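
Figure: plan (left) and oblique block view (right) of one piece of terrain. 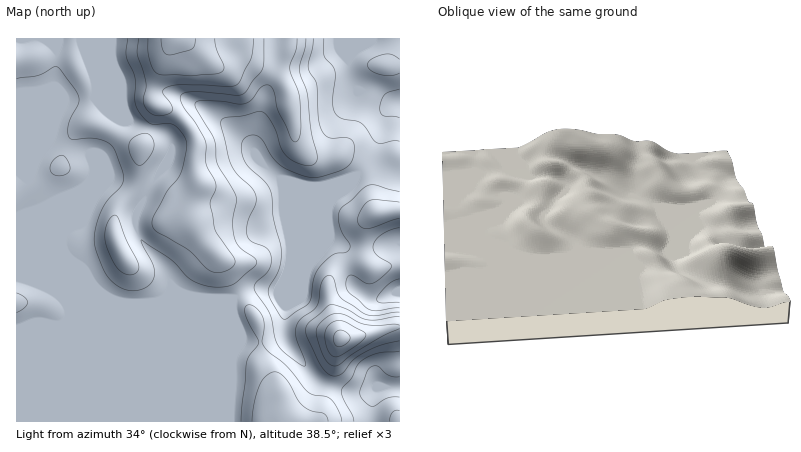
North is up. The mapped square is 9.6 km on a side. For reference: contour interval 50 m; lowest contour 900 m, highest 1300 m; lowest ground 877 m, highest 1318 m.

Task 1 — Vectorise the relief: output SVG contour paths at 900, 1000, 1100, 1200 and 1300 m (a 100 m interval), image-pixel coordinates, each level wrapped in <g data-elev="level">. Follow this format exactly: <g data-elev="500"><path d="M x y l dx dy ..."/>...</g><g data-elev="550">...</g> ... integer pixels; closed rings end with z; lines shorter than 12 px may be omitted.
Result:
<g data-elev="900"><path d="M400 118l-16-2-4-3 0-5 1-8 4-6 15-5"/></g><g data-elev="1000"><path d="M400 397l-12 1-13 8-3 0-9-6-3-8 7-20 5-6 6 1 12 9 10 1"/><path d="M400 308l-22 3-9-1-20-18-3-8 1-6 3-3 4 1 12 7 6 0 7-3 10-10 2-2 0-4-15-10-3-4 0-6 4-6 5-4 18-6"/><path d="M400 192l-24-7-6 0-6 3-12 12-10 8-3 6 0 8 3 11 8 11 0 5-4 3-12 2-12 10-8 12-5 26-21 16-6 1-10-18-4-9 1-6 10-16 2-14 0-12-8-28-2-22-5-12-20-19-4-9-1-8 2-6 3-3 6-2 6 1 4 4 9 16 9 9 12 6 18 6 10 0 18-5 8-4 5-6 3-12-2-10-6-2-18-1-4-4-4-7-3-42-9-16 5-30"/></g><g data-elev="1100"><path d="M342 422l-3-10-7-12-6-3-12-2-6-3-21-26-22-18-3-6 2-16-1-8-5-9-8-4-5 2 0 7 14 28-10 14-2 6-6 60"/><path d="M400 317l-24 3-8 0-8-2-14-9-16-4-21 17-3 8 1 8 13 27 6 8 8 3 8-2 12-14 12-8 15-7 19-4"/><path d="M16 313l9-5 3-6-3-4-9-5"/><path d="M56 176l8-1 6-5-2-8-6-7-6 3-6 8 1 6z"/><path d="M16 79l20-3 18-9 4 1 17 22 4 8-1 6-9 20-1 8 1 6 5 2 16-2 10 2 10 4 5 6 8 22 0 10-3 5-12 12-6 9-5 16-3 14 1 10 6 16 5 10 5 6 11 8 10 3 12-2 7-7 3-6 0-8-12-23 0-5 30 20 14 16 6 5 16 5 16 1 12-5 19-16 2-4-3-4-14-10-5-8-2-18 3-26-18-32-4-24-17-30-2-6 3-3 6-1 40 4 8-4 10-13 6-2 6 5 4 20 12 27 4 4 2 1 3-4 2-8-1-30-2-8-7-18-1-6 6-18 1-12"/></g><g data-elev="1200"><path d="M334 356l6 0 16-10 8-8 2-4-22-13-8 0-5 3-5 6-1 8 3 12z"/><path d="M138 38l-1 16 9 30-2 19 6 9 8 4 10-2 4-4-1-6-8-12 0-2 5-3 14-2 48 1 8-2 13-26 2-20"/></g><g data-elev="1300"><path d="M161 38l3 13 6 4 22-6 3-3 0-8"/></g>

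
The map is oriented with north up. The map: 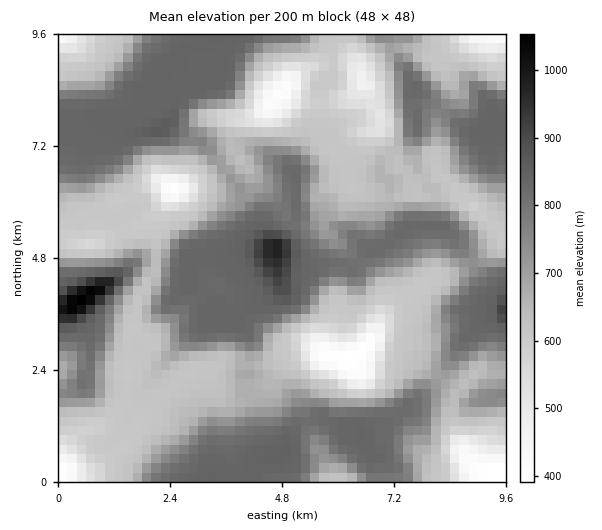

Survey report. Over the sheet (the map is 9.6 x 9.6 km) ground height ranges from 390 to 1060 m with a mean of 700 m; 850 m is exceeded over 2.9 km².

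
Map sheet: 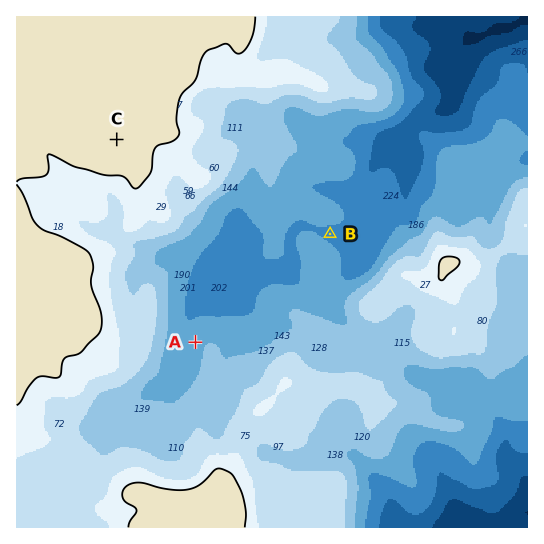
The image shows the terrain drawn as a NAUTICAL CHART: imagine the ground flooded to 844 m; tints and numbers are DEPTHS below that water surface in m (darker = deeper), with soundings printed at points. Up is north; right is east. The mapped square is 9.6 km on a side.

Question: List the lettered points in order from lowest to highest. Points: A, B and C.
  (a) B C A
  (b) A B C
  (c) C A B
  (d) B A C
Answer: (d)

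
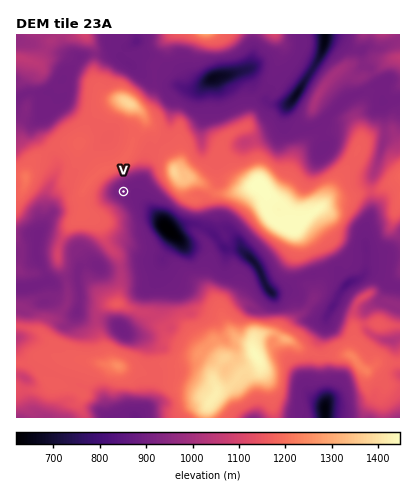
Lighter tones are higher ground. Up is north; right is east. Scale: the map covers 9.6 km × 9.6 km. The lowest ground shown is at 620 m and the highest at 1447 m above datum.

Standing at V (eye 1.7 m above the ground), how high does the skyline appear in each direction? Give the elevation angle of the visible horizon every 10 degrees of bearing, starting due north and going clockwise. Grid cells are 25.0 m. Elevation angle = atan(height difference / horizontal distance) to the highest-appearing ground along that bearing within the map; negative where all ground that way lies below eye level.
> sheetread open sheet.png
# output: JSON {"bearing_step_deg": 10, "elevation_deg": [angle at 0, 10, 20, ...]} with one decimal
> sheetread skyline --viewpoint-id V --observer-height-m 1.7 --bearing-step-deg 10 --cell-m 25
{"bearing_step_deg": 10, "elevation_deg": [23.7, 21.3, 18.4, 15.8, 14.3, 13.9, 16.4, 19.4, 17.6, 13.3, 9.5, 3.6, 2.2, 3.0, 6.1, 5.5, 5.1, 6.4, 10.7, 14.4, 17.7, 19.6, 20.6, 20.2, 19.2, 19.0, 19.5, 20.2, 21.4, 22.5, 23.7, 24.7, 25.6, 26.0, 25.9, 25.1]}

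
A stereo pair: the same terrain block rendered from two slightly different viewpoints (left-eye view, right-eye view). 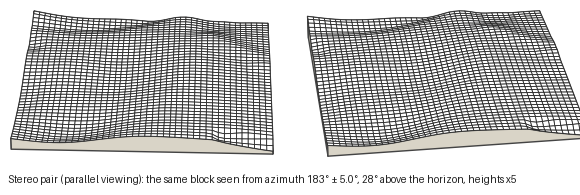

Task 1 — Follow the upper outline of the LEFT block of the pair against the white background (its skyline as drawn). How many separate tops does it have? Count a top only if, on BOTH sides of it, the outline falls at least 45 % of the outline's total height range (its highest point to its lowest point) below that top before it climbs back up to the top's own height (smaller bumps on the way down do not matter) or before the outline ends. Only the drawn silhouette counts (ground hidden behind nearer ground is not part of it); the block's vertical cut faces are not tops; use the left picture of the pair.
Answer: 2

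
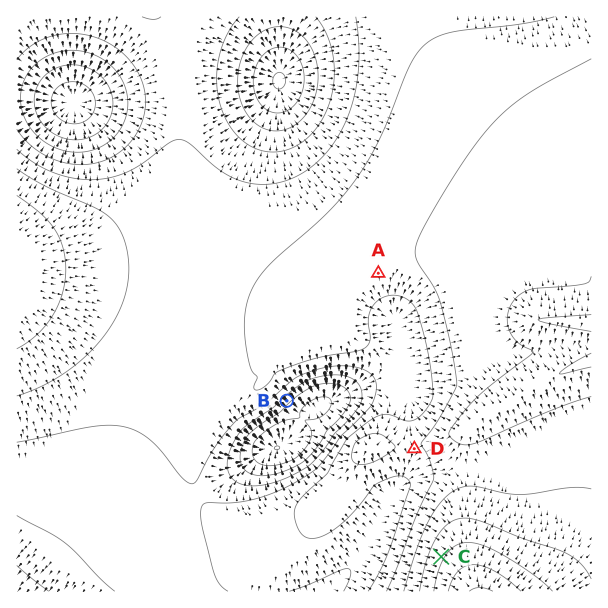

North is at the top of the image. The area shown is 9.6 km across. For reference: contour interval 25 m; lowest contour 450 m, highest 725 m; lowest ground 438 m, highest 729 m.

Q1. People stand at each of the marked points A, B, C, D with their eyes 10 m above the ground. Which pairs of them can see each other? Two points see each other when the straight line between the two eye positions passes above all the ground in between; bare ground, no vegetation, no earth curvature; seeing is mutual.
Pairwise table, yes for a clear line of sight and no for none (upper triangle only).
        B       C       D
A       no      yes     yes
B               no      no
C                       yes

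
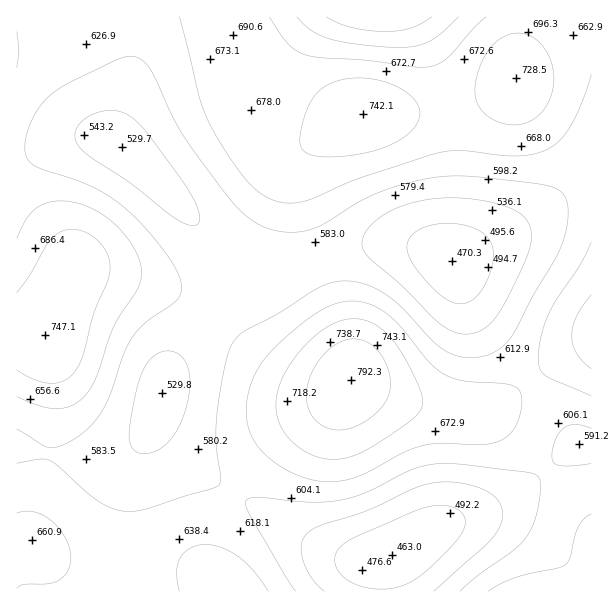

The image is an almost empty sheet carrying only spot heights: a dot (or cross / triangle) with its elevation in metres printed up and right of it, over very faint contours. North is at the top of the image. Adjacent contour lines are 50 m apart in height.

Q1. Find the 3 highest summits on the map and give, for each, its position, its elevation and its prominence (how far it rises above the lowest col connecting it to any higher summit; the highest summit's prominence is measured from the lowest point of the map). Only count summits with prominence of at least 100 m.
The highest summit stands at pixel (351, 380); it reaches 792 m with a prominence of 329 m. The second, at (45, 335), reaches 747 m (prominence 140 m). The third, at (363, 114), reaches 742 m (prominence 131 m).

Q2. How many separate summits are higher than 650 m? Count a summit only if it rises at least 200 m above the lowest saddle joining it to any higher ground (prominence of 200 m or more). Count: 1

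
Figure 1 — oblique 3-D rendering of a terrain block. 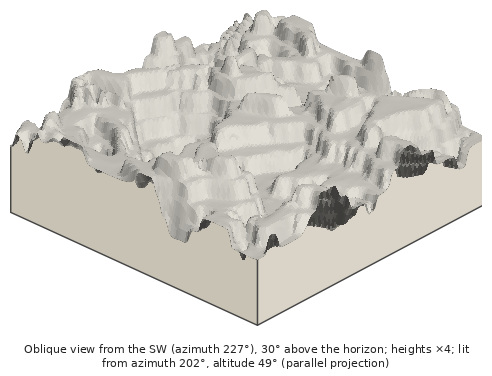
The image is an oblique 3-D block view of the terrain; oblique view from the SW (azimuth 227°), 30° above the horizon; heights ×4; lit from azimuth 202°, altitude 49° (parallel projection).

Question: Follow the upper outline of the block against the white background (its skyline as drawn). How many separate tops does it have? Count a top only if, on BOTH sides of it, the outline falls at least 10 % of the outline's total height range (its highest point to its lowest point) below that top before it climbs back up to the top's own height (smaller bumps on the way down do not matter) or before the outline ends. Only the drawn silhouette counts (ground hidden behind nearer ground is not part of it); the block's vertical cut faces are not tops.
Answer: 2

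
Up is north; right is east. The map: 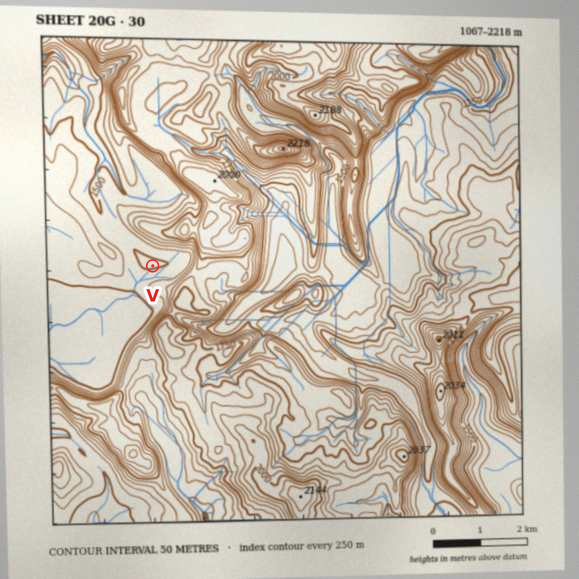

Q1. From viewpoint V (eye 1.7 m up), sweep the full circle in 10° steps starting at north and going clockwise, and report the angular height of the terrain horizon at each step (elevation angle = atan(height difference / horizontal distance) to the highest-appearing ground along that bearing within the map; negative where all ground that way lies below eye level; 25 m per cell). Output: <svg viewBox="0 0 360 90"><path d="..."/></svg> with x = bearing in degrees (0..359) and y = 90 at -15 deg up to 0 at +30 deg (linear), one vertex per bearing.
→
<svg viewBox="0 0 360 90"><path d="M0 23l10-2 10-2 10-1 10-2 10 5 10 3 10 0 10 6 10 4 10-1 10-4 10-5 10-2 10 2 10 2 10 7 10-7 10 9 10 10 10 1 10 2 10 1 10 8 10-3 10-2 10-2 10-3 10-2 10 0 10 8 10 3 10 0 10-6 10-14 10-8"/></svg>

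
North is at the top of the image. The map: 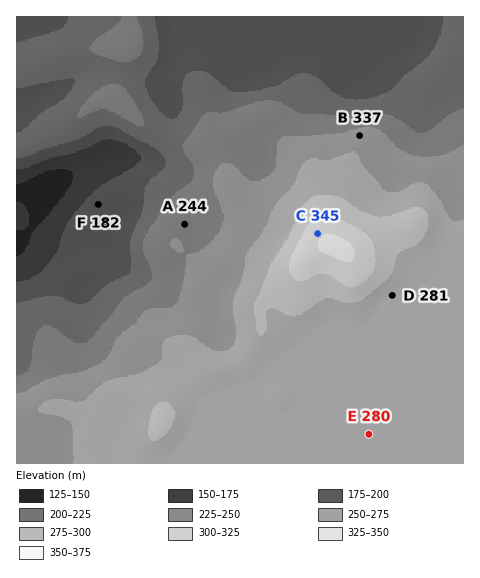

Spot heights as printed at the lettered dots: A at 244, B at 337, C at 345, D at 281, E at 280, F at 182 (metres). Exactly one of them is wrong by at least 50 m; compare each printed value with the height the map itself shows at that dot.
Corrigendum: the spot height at B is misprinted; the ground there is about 262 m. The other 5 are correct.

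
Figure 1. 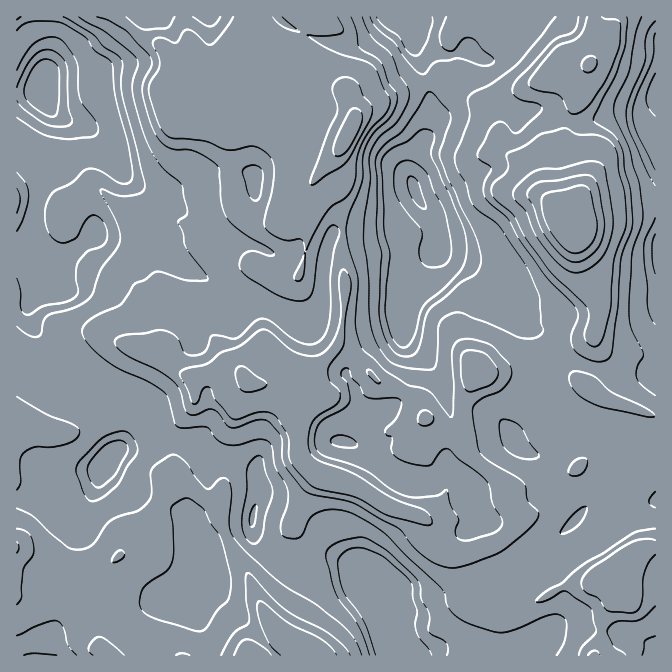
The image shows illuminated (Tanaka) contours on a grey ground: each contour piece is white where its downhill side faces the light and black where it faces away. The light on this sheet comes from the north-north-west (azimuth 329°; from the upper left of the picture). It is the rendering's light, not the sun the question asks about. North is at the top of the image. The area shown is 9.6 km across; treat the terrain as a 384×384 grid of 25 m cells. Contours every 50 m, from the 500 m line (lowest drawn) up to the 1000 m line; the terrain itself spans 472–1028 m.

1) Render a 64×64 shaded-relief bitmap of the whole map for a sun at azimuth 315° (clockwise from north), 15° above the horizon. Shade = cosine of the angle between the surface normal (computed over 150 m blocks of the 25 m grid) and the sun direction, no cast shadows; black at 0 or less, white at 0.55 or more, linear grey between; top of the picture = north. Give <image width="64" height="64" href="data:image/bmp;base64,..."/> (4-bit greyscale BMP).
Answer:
<image width="64" height="64" href="data:image/bmp;base64,Qk12CAAAAAAAAHYAAAAoAAAAQAAAAEAAAAABAAQAAAAAAAAIAAATCwAAEwsAABAAAAAAAAAAAAAAABEREQAiIiIAMzMzAERERABVVVUAZmZmAHd3dwCIiIgAmZmZAKqqqgC7u7sAzMzMAN3d3QDu7u4A////ADNFabuZh3ibqIreuXZ4iIh1Mkd4d5mYd3ZoiIvth3ZVVFZoq5d3eImYic7KiHiIh3UzV4iHeId3dmaIisyWZmZmZ3iamHd3eIh4rduYiJmYdkNniqhmd3ZmZWiJqXQ0RVVnd4iHd3d3d3iazKiImZh2VWeauod2ZlVEVnmpYxECRFZ3d3d3d3d3d4m7qIiIh2ZWd4qqh3ZndlMjV4mFMQBERWd2Z3d3d3d3ebuXeId1Vmd3m6mIh3iZmFNGZndUIVZmZ3ZWd3d3d3d5u4d3d2RGd3ebuXeIeImaqGd2Z2UzVWd3h1RWZnd3d3mpd3d3UzV3d3iYZmZ4iIiau8qHZTJFV3iZhDRWZ3d3eZl3d3ZCJXd2ZnZUMkV4iIm9/rh1ISNWeIm4VFVnd3d5mId3djIkVWZmZlVCETV4iJvv/ZdBIkZ3iKuGZmd3d3iJqHd1MQE0Vnd3eIhTEUZ3eJz/+3VUVniIm6h3Z3d3dmnKd3ZCISRWd3d3mrphA2d3eK7/yodniJmJmId3d3d1ONuHdlRERVVmVVVorLchNWd3ec7dmHd4qpmIiHd3d3QW3Id2ZVVUREVVVmZ5qWMjVnd3iquHZmaLuZiHd3d3dAPNp2ZUREVVeIdmZ3iHZlRFeId4iHd2VWrLqYd3d3d1Ep24ZCIjRnibuXZniYZWdlVneHd3dmd2WN65h3d3d3Yie6l0IiRniJq6hmeJl1ZmVVVnd3d2ZnZGv+qIh3d3djN5mHZmeIh3d4iHZ3iYeId1RFd3d3ZVVCN9/piHd3h2M4qYeJqpmYZVVndmeImZmqhTRnd3d2VDADnvyYh3d3Yye7l3mrqph2VVV2Z4iIiJu5VFZ3d3dmQQA63Jh3eHdlJa22R5mZmIh2RXdVd3d3ibuGVmZmZ3dkAASJh3Z3dlVVi7UDZ3iIiHZVeFRnd3d4iZdmZmVWd3dSEmh3dlZ3MTV5lABGZ4mJhkWIRGd3d3d4iHdmVFZ3d3ZVZ3eHM2dAAliFAARniZqoVYhEZ3d3d3d2ZVVnd4iHd3d4iJlBN3MBR4cwAEZ3mrl2iDJWZ3d3dmVVZniIiId3d4iImoRXdlRWd2QQNlRoqYiYMBRWd3d2VmeIhniIiHd3d3eJhXiHZmd3dmRHZEaZiblAATVneIdmeIiGZ4iId2ZmZnmGaIh3d3d2Vnh2Z5mZy3MRJGeImYZnd3VWeHd3dlVWirqZmHeIiHU0iYeJqZrMllNGZ4mYdlVndmZ4d3d2VVV5vdyph4iZqEJZh4vLmsyoZmeImYdUNGd3d4h3d4d3dmeL3dyXiJrMhDZ2e+2q3bqHeIial1IkZ3eIiHeJqqqodnirz9l4is7GNFRZ7qrNupd3eJu5YhNneJqYiImru7qHd4mt+4d4rdc0QkffuaqpiHd3ityTA2Z5vMupiJmaqph3eJrsl3Z62CIhN7/ZiIh3iHd5zaQCVWit7u2piIiZmIh3iKqGVVnJISA3r/yYd3d4d3ialQBERXq87tuHeImZiHd3eGVDN7khECaM/9mId3h3d3d1EDM1aIms3Jh3iIiId3ZmZVMnuSAQJnnP/KmIiId2Z2QQMzZneJq7qHeIh3d3d2ZndCa6MSAWeJz/ypmYiHZmZRAzN3d4mry5h3d3d3iZh4mWJbpTIBV3ms7KmZmYdkNEECInd3eJvNuHd3d3eKupmqckulQxFWaKvcmImYiGMAEAIhZ3dnis3Kh3d3d4m6h3hzOZVEI1ZWq8uXeIiHZBAAAABnh2ZorMqHd3d3iId2VWMXhEMkZlWKu4d5iIh2QAAAAEeIZEaaqYd3d3d3d3ZUQwRkMhRnZoqqh4mamIdjAAAAFpl0NXmYd3d3eId4qXZTEkMxBGd4mql2eKupd3QRAAAEmpZEeamYd3eJmHnLh2UhISEDZ4iamXZnirmHZCIQIwObuWZ5u7mHd4mpeM2ndkMgAANWiZqpmHiauphzIyA1NIu7mImsy5d3ial3vah2VDAAAkaZmarMqszMy5UjITVmiry6mKy6h3eJmGesuIdUQQACNYqpmc7bzd3dx0MiNXd4m8uYq7mHd3iHVouoiHQxAAI0eaqHm8y7y83KYxJEd3eJqpibuXVVZmVEaZiIlgAAATR6upmHmqmpmqlzATN3d4iIiKu5ZDRVVERniHirIAAAJIzbq7mKuZmJmYUhM3eJmZiIq7l0M0VlVWd3d66gAAACWuyb25rLqpmqljJEeJu7qYmruoZUVWZWZ3d3jeQAAABIzanMmLy6mJqXMkV4m8uYiau6l2Zmd2Z3d3eK6wAAADacqayom7qWRWYhR2ibyoiKu7uXd4h3d3d3d3nMYgAAFnmYmpd4mZYgJBA2V4rLl4q7y5d2iZiHd3d3eJh2QQEVeIiJl2VWh0ABEAMlecyYi8zcl3ZYmYiId3eJl2ZUREWIiImrhkRnYgAQAAJpzJiL3O+4dlV4iIiHd4mpdTRmeImZmr3rhmdkAAAAAEi8mIrc39l3dmZ3iId4iJmGRFeaqZqrvP/Zd3UgAQAABYqXZ6qsyYd4d2d4iIiZmphkWKuomImqz/2Yl0ACABADaIdlZ4mpl3mYd3iIiIiIiYZYu4Z3d3iL/9qYYgAQQyNWd3Znm7qYirl3d4iHZlRXh1e8pkZ3d4jP/8l0AAAjM0VFVmec3Lmby5d3h3ZlQzV4h5zIVWd3iIvf+5YAAAEjRDNERpvduZzsl3eIZVREI3mYnNp2Z3eIib37mDEg"/>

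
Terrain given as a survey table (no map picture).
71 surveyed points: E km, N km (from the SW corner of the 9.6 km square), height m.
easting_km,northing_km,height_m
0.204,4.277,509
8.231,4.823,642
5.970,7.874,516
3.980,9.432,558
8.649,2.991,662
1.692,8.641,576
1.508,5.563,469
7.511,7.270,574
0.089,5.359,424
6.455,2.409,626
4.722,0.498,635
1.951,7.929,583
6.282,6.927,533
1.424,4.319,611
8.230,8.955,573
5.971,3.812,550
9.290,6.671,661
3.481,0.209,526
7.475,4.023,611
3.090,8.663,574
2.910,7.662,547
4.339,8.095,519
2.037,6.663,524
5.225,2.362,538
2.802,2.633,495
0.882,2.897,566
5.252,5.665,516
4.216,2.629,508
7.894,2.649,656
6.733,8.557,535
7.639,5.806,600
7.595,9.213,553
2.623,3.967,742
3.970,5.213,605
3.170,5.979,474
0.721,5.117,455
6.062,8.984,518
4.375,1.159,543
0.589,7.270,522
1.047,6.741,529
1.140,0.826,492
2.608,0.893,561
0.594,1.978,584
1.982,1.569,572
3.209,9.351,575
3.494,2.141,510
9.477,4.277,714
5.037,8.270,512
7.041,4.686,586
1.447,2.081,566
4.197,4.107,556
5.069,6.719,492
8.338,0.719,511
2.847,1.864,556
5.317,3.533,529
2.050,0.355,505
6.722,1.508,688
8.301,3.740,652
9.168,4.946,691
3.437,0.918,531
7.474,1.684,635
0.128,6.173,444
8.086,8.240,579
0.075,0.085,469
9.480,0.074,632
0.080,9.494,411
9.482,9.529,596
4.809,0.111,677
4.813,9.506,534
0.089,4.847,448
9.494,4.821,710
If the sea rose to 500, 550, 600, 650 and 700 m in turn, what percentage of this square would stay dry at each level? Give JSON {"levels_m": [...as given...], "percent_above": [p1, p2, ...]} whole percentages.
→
{"levels_m": [500, 550, 600, 650, 700], "percent_above": [87, 53, 26, 13, 4]}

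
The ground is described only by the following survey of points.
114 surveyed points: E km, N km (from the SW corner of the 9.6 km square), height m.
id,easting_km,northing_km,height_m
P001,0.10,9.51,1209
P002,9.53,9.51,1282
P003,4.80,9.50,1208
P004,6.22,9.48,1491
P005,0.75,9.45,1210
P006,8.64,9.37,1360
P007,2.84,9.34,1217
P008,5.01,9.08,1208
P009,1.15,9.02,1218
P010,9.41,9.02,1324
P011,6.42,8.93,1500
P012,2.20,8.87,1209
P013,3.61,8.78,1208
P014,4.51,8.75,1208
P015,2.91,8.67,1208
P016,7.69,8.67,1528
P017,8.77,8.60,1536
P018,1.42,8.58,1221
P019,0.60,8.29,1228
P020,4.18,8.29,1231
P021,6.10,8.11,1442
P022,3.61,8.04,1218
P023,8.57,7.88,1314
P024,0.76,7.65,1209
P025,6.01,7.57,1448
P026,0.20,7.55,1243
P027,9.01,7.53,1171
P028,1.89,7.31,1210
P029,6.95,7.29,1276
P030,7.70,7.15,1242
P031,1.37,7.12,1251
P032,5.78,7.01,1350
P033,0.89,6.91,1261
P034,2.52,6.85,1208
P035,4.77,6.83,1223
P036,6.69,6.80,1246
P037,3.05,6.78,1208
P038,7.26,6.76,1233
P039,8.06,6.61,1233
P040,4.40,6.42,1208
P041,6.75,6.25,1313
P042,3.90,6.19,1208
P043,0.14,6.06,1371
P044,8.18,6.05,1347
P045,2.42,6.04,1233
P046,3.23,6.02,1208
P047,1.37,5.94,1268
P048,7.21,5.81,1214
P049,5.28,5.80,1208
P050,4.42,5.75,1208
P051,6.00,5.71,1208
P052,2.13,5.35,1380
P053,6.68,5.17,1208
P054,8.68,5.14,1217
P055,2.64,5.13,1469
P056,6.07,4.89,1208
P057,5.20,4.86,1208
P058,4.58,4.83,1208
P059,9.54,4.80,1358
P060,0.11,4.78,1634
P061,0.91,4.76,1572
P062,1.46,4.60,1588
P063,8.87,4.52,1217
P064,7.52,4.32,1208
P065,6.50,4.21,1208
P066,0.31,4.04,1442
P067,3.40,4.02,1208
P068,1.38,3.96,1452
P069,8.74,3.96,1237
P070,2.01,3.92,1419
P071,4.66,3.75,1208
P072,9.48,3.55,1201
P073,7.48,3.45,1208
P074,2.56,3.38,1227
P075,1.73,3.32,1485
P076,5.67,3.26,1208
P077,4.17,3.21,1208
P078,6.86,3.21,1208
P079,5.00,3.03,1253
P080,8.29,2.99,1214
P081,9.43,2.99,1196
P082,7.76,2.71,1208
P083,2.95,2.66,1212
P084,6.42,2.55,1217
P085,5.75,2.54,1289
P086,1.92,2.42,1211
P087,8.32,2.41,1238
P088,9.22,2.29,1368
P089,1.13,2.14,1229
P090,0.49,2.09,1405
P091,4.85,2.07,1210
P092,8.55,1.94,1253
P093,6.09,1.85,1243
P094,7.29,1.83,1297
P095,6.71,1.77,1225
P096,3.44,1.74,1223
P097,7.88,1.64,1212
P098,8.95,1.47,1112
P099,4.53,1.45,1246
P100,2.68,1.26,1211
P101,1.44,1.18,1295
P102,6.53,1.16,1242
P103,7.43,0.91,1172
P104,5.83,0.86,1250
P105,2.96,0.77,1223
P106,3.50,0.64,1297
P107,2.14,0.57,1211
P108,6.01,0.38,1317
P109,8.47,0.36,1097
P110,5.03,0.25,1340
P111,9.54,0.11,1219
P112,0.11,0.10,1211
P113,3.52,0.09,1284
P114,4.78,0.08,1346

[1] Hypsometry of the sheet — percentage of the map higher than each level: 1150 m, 97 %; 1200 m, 94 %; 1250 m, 40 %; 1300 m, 25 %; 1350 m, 18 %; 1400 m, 13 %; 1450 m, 9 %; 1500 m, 6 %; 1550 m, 3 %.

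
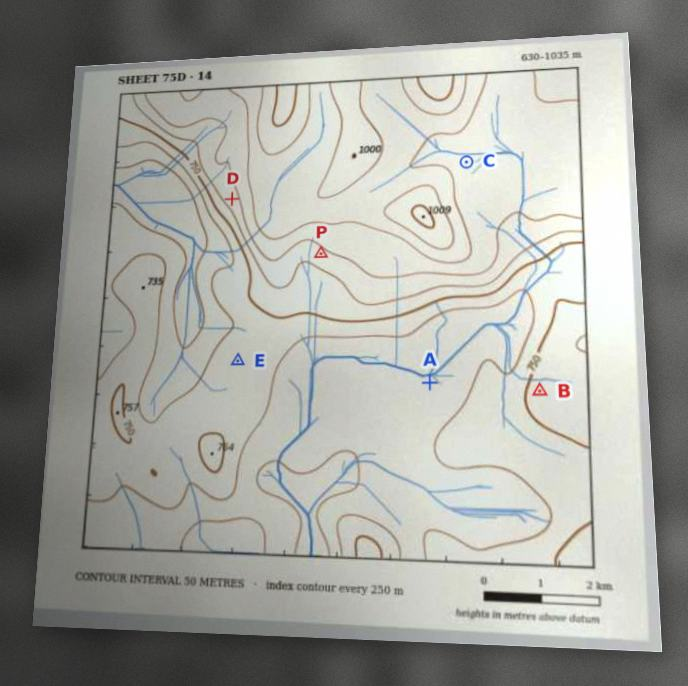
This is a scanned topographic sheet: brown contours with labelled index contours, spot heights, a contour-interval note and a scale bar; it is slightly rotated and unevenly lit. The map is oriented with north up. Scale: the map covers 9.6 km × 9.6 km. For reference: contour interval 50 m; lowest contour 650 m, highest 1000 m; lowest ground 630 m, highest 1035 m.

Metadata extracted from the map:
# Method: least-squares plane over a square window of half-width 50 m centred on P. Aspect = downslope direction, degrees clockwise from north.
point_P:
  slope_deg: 8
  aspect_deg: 218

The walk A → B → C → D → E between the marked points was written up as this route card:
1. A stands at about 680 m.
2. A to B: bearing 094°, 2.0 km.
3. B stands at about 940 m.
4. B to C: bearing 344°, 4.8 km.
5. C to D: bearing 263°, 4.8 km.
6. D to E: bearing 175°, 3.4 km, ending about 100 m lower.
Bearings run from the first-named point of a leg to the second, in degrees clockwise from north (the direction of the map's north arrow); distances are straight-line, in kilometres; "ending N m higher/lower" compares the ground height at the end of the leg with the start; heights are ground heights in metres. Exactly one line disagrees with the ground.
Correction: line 3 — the height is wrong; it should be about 780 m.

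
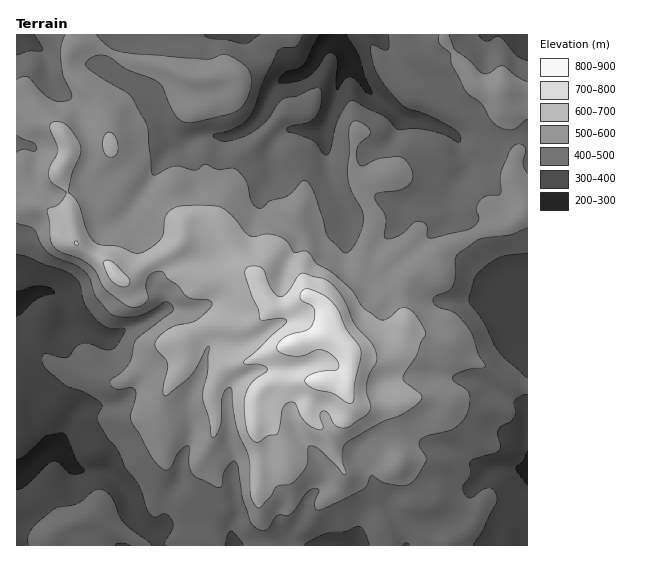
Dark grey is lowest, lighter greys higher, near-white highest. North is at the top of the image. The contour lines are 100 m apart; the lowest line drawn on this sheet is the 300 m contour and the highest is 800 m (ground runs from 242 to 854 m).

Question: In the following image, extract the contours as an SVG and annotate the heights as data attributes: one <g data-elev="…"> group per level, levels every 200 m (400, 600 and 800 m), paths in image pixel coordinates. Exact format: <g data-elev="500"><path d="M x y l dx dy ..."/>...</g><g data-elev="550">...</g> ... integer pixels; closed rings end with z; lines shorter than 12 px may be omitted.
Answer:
<g data-elev="400"><path d="M115 545l6-2 9 2"/><path d="M151 545l-3-4-23-18-6-7-8-19-5-6-7-2-6 2-16 13-19 3-7 4-14 12-6 8-3 6 1 8"/><path d="M225 545l3-10 3-4 12 14"/><path d="M304 545l21-11 20-2 13-6 5 4 7 15"/><path d="M473 545l10-16 13-25 1-5-3-8-4-3-7 1-12 9-2 0-4-3-2-8 7-11 0-14 3-3 21-6 5-2 2-4-3-12 0-6 4-3 9-5 3-3 1-6-1-9 1-3 7-5 5 0"/><path d="M527 378l-21-18-8-9-14-28-14-19-1-5 6-22 14-13 14-8 24-3"/><path d="M17 254l12 3 42 18 8 8 6 21 11 16 11 8 18 1-7 15-7 6-6 0-15-6-7-1-7 4-8 10-6 1-16-4-4 2 0 5 4 8 19 16 20 7 16 12 1 4-5 8 1 5 9 17 11 13 8 18 13 16 9 27 3 3 4 2 11-3 6 7 1 6-9 16 2 2"/><path d="M527 61l-10-6-18-19-2 0-11 5-8-6"/><path d="M34 35l7 10 1 6-13 0-12 4"/><path d="M260 35l-11 8-6 1-16-4-16-1-7-4"/><path d="M388 35l1 10-2 5-4 0-10-5-3 2 4 20 8 15 14 17 9 8 25 9 26 15 5 6-2 6-14-8-16-5-14-1-17 1-14-14-29-15-4 0-5 4-6 11-5 12-5 23-3 4-2 0-12-15-27-9 3-4 18-4 9-7 4-8 2-11-1-6-3-3-20 8-16 4-16 21-19 14-21 6-7-1-5-3-1-2 21-6 14-10 5-8 10-30 14-29 5-4 13-1 6-7 1-5"/></g><g data-elev="600"><path d="M258 508l3-1 9-10 6-10 15-3 11-11 5-9 2-18 4 0 6 3 18 18 5 6 3 2 1-3-3-9-1-8 1-7 3-5 35-20 22-9 16-11 3-4-1-4-16-13-2-5 13-21 5-13 4-7 0-4-1-4-10-15-9-6-6 2-13 10-4 1-4-1-15-11-13-20-19-16-14-8-8-12-4-1-11 1-7-11-10-6-11-1-11 3-5-1-5-4-14-17-12-8-30-2-16 4-5 3-3 5-2 16-2 6-10 8-10 6-7 0-16-7-21-3-6-4-4-7-9-29-10-12 4-19 8-17 0-11-7-12-7-7-8-3-6 1-2 5 8 23-8 16-1 9 4 7 12 8 1 2-7 11-12 6 3 27 2 7 7 7 20 8 11 6 6 7 9 17 24 17 9 1 9-6 1-4-2-12 1-6 5-6 7-2 4 1 5 7 10 6 9 12 7 2 13 1 4 2 1 2-2 4-12 11-7 3-20 5-9 6-6 7-1 4 1 4 10 12 2 5-5 21 0 8 2 2 2-1 22-18 7-9 10-20 3-1-1 25-5 24 6 23 2 17 2 2 2-2 4-7 2-9 1-24 4-7 4-2 2 4 1 17 3 19 13 32 2 37 3 8z"/><path d="M110 157l6-2 2-8-3-11-4-4-2 0-5 4-2 9 3 8z"/></g><g data-elev="800"><path d="M347 403l4 0 3-3 1-17 6-27-1-8-13-19-8-17-6-9-13-10-10-4-5 0-4 3-1 5 2 4 9 4 3 3 1 7-2 9-6 6-16 4-8 4-5 6-1 5 5 4 12 3 9 0 16-6 6 1 7 4 6 8 1 4-1 2-24 4-8 4-1 4 8 7 20 5z"/></g>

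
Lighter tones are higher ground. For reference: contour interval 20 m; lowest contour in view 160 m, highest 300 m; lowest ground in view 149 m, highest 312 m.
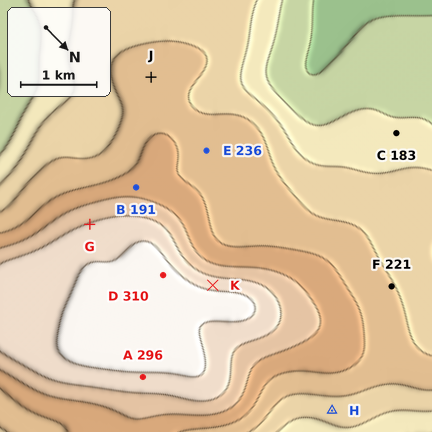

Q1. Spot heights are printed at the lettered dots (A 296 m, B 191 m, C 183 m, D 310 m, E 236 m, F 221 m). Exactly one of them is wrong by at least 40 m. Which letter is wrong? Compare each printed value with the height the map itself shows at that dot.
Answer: B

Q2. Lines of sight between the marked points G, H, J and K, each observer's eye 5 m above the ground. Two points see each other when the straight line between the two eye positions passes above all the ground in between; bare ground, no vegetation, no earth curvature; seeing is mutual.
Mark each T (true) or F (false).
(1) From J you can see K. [T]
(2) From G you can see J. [T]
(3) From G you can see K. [F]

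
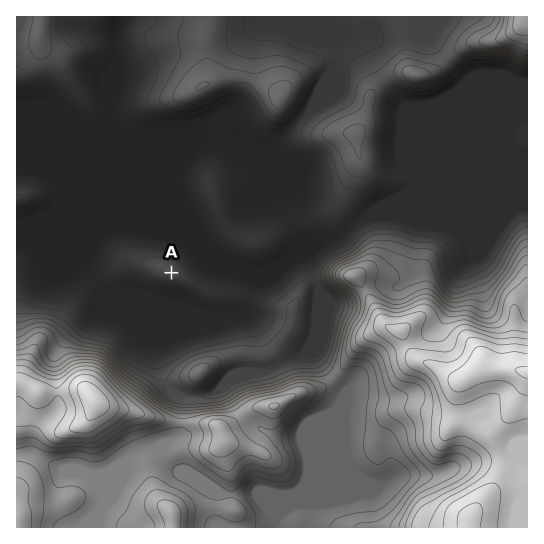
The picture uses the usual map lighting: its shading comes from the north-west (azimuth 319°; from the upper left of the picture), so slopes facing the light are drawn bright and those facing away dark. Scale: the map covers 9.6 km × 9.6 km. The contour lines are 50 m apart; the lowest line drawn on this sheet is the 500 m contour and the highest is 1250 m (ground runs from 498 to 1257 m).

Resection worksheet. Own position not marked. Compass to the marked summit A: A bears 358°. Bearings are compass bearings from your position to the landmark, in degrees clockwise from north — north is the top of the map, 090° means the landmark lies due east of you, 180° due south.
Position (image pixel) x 176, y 407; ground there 750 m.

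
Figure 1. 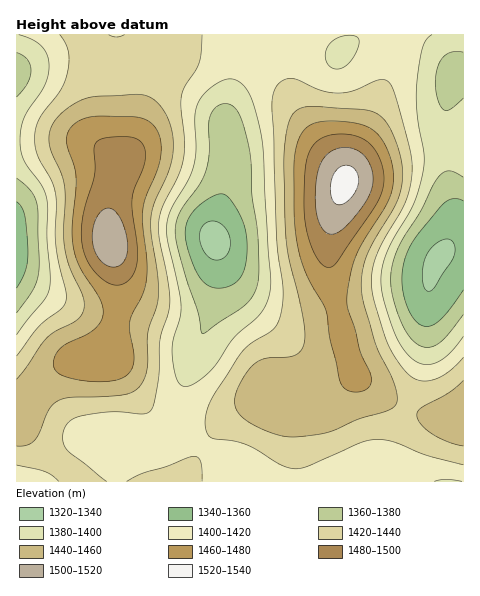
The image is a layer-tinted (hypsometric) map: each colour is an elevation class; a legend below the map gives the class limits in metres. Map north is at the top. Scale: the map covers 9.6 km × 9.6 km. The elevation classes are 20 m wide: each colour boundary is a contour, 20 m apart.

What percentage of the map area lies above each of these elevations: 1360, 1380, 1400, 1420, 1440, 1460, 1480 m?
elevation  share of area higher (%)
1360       94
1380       87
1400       76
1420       53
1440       33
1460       17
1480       7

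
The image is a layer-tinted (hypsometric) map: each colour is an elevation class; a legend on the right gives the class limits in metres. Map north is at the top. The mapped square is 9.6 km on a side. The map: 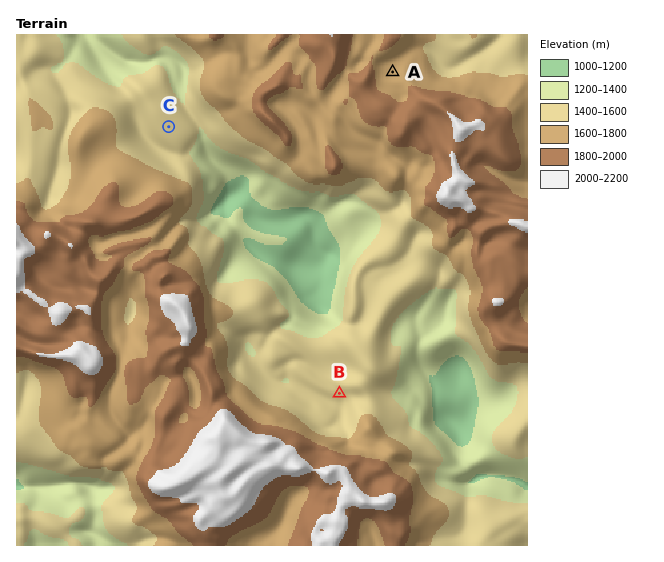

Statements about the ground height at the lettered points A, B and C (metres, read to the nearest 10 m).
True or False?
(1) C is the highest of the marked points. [False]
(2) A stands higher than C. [True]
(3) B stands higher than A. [False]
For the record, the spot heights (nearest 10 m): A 1720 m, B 1430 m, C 1500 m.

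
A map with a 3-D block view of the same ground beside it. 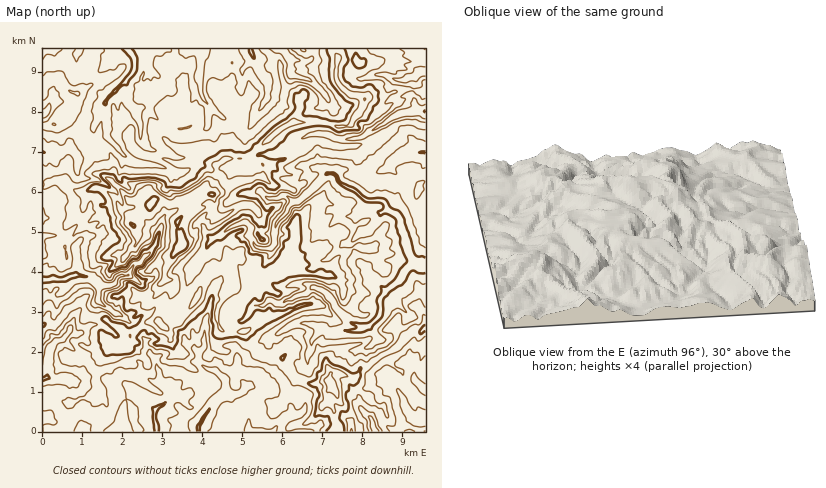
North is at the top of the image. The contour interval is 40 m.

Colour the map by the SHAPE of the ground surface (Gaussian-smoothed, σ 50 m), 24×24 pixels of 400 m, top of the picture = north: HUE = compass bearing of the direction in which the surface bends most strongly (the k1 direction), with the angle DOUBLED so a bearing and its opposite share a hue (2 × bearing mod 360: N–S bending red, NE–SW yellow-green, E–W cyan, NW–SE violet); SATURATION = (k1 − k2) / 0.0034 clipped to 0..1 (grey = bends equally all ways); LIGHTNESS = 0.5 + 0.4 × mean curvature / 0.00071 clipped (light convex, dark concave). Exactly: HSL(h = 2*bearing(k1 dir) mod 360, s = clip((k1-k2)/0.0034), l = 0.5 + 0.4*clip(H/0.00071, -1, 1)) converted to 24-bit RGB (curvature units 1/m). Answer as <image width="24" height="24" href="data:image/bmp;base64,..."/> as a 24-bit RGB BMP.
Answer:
<image width="24" height="24" href="data:image/bmp;base64,Qk32BgAAAAAAADYAAAAoAAAAGAAAABgAAAABABgAAAAAAMAGAAATCwAAEwsAAAAAAAAAAAAAoWaWwquMPTpht65uT256e6F8daNxTE+JtqmaNmh6Zmijr4x7kGCMmVV7QoU2dWbc5FXiHm1G8PHME7zkMAdC0+mZVamwOmmtZXqTprWVa2WQhZp6cHqhfaaWlFF0LmVEuY+Zwo2jF0lBx6e7toexZnWNzrLKkjWRFzs99dXlt+B0KjSOL4y6wOC/QyRIwq+Inp/PiaDApWSgt7uhe2yLekpLYaSAamC+eXk5cYpdvYaNHmY5PIs4j4RfZ09OtZV+RStgvK41t+mpQyhucMCGiFxDdTuaU8R0ZVcXPDEZUm9FoJJYYlpAdoZeoblMci1rZG5XjL6fdLRGijA0k1toWW5ScGNYkcuWNWSkybHt3q3t3abqPFlscUpqqtGYXSl4HSp049/sZlWrsIebpmJhRaU/PNtrcBRjnM2eF1Kf0k+Enc6XSDRoh5DCjqTKwr18GlJguumqXkIwQqyG2qHoxHTSUWw6mn9SDlw0cKsbrnLRkISxjZnJ7MfLIgg72ZFkUdRaj0EmwxuInV81T4o3RZNIP2Z02MPDHCxnb8RksX220GraE4x4aisa9tLhWZxA9M7wCjo8o6UqhrM8gs/o5zPDqlXa2fLk01OnWr5OER55ss7boKDjzpC9Pl8uHTsMmkcnNyYSTqorMCsRHTUM2snvN9Cc88zzUzas88jtXdmSScHtMwAC06UtKocpuZhWkU6B1YqFDKOrkXJdTZs9H4gn08Dw7dT3o5TS2PPtYABMddGbbozEIl5FwyNgYd5czIl0Mmts79zeAAho2NP4wsvsuHvjjJ9ESKeE6sLFESY/2Kulbqp8v1jNcMoLAIYxAvwjSAMM891aaIauZYatOWt9VKykxppqVlMlM1IYb2ciLgUOFDMAflEAQmEE9cqaVpjERm94v2GigbZbaF6Te4Wen1NcgGQpwxaYlcTlt+bTYpSkPB8zmbdXNFdWgbl1lG+54u/cPieEa17g/8z1AOOIG6n/9a7Ld3orJ0w/so+LzHmHRk6cirfNiFO+vpeYZqBgLm0xwJV3TS4zQWOUuMl8TGZ8cmhVlraM06Z+IT9UeaeeWoCw/M/WBC8nHoRi9dbZUbfALnd5d4a+yeu9OwAFAiEx5tjIToKMz7TSKp0qfFjcwLvdp7vSU0d0qmOJOqdxuHtfUDGzMnQwaTFNyuer0qCnBhst5+vJzUc4XxEbCC4FxAwE/e44ABU08uPQYHuKPpBWzJ7JKWakH1Ma1KKHSzVco8GNdIpMlHSURbenpUWRQ22Y2Oa6xniMGkdeztN/zEmReOXJ17TwDw871fbeLA6jB/GAzI2+VohTc389Nng20ESynZM/Ri9OrcSRUop+a1JfwY57MVltLa7gdI/5v9W5pL/xsaXu4rPQ77qiDTAlI+xksEkXm3EAMzEAAWMP0qjDhJ+5vGPFhkotdU88WIKTta2Lm423otbRKSyg/yrWav/IF6TM4vDbjhloIC0YoDlh8dzQr0HD1LPpYijh0fT3grzwYSLwGrAXaiZLnTFDudDdsLjSZWqgmLmgX4yGw6iFJi1phdywnmsvVU4oJiINTioXTr88NoVizKJMk05HUmAtssVmw1avTqkxZmAnaSouOmMxqbxqa3VOMFkveaW2cHunWVAvgIsre5NDcZt4mjBZ2MpYXWndk0zGfaJOaI2tT413x6eNf2rB2VRlTWc5qWHK1rLdVFWQvsjerLfclXWWi3l9PmI3XFgxW49mT5iRhrqJTr1fbCuCz+S4OR9bmry6kYVrSHI/eEhgoqZ+PGlVTmSZ99TqYnpDRmMgjm8ac0oOQ2sJAY5N3LXcjmKLiFx0yXbfy5vIhKN+LW6jRG+fmcNiOjaumFBndZ+Cz7OyKHWTaTU0t7mJMFRXV4ZT9dTuhZjevcrtYV3Y+9DnR0nNADMDLNoJfK7hIKU/oXJas7J8NGlvR8R8kiNlUrBvdZWCvYSMY7t2UBNHqsm3s4CiKnBddFFKp3BSxsZ/KmZ3Wicpba0i5Lq0n27VTIHUWx0SvFvCk9CywoWxu3mvLWg7PWSrmnWimm9+palyMihto9WsqIeBRWWSwJ/KNyxhhdi+45SiLQYjzfHYYbnI2KK7b3vOrVbds67sdmqzoXNbnXhmSXxf2KzPI1hsv2JEnLN1dqKMSSWNt8GLlIFmMKxQeidwr9agZQ9cpyl9cIyx3dyWbjU6SnYgcDYWi7o0GU8Nilk2waeKR1yDu6SbRZ2BaDFpQ8Ojqp9/Y6R3jTugpKZno6d+ZaWPZDF5leOUOAcrNc5FUUuO5/DbQ1+6eXOpopO/iHqoh4W+"/>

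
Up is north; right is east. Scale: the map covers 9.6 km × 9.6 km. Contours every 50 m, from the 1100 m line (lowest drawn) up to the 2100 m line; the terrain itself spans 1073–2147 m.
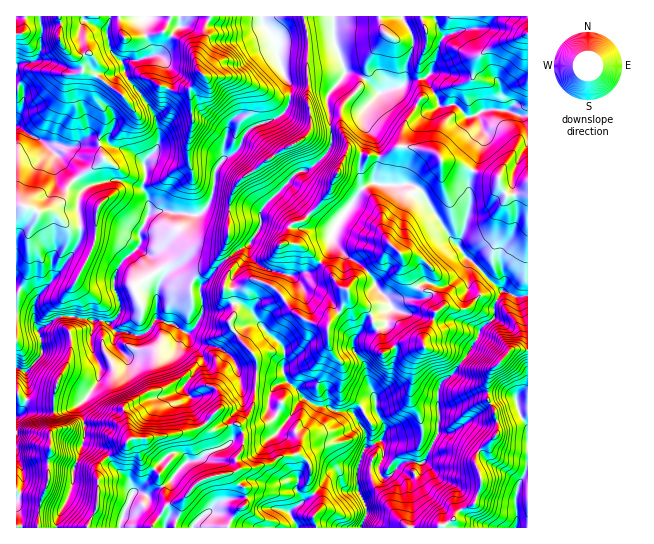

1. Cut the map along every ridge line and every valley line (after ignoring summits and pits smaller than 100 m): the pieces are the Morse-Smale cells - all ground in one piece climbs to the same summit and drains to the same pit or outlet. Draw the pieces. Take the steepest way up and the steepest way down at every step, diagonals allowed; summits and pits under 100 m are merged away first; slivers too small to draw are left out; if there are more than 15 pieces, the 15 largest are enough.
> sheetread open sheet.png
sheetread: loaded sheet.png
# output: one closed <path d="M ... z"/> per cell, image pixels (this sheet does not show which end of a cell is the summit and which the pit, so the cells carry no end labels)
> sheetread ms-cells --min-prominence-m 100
<path d="M261 16l-150 1-4 13 2 17 3 6 11 9 5 17 24 31 7 20 0 13-3 7-13 13-9-10-31-10-3 2 0 2 4 11-7 7-22 14-7 7-4 12-11 10-15 4-15-7-7 1 1 107 14 3 7 13 24-13 12 0 32 7 5 0 6-6 3-6 0-8-7-16 2-12 6-13 19-17 0-14 8-16 11-4 40 4 12-14 4-18 0-12 4-6 20-16 10-20 29-12 7-6 4-8 2-17-10-17-6-27-12-17z"/><path d="M233 304l-14 7-16 0-6 12-8 10-10-4-5-5-17-5-6 10-9 6-25-3-8-9-16-1-2 21 2 11 7 12 0 8-4 11-17 21 6 20-2 17 19 6 10 16 17 16 4 12-9 18-4 12 1 5 106 0 8-14 12-12-2-13-8-6-5-10 7-4-3-11 5-7 3-10-5-16 8-7 6-13 4-43-2-7-24-29-2-4 6-9z"/><path d="M333 16l-72 1 2 8 12 17 6 27 10 17-2 17-4 8-7 6-29 12-10 20-20 16-4 6 0 12-4 18-12 14-40-4-11 4-8 16 0 14-4 4 12 8 3 12 8 12-3 24 0 13 2 2 16 4 5 5 10 4 8-10 6-12-3-17 1-9 25-26 20-12 6-6 9-18-1-10 3-6 32-34 18-6 15-16 4-16-5-37 18-25-12-35z"/><path d="M503 291l-8 12-2 16-13 11-15 28-10 15-12 7-4 7 0 46-16 30-21 0-12 13-8 1-3-11 5-12-3-12 4-12-1-5-9-18-10 0-10 7 12 21 0 11-10 21 0 20 10 20 0 8-6 10 1 3 80 0 12-9 7-10 14-6 6-17-1-13-5-12 4-10 18-18-2-22-7-10 1-27 3-5 19-20 17 0 0-52-10 0z"/><path d="M237 303l-4 2 2 8-6 9 11 17 15 16 2 7 0 11-5 36-5 9-8 7 5 12-3 14-5 7 3 11-7 4 5 10 8 6 2 13-12 12-7 13 69 1-8-15 21-16 19-21 9-1 5 11 7 6 9-2-2-23 10-21 0-11-16-23-13 0-11-5-8 0-14-8-8 4-10 16-13-6-6-6 4-17 6-6 9-3-4-10 1-22-9-10-7-5-21-26z"/><path d="M469 259l-5 12-15 14-10 2-9-4-7 0-4 3 4 5 10 1 10 11 0 4-8 7-12 31-24-1-16 9-5-24-9 4-8 0-8 8 0 9 12 16 3 16 8 19 0 10 9 18-4 10 3 15-5 12 3 11 8-1 12-13 21 0 2-2 14-28 0-46 4-7 12-7 16-23 9-20 15-13-2-10 8-17z"/><path d="M397 88l-16 4-17 18 0 13 11 14 4 10 0 16-4 12 2 9 33 0 7 4 7-10 18-17 9 0 24 11 23 5 3 10 8 9 13-3 6-4-1-73-6 0-12-5-20-2-22 8-13-13-11 3-4-2-5 4-5 0-22-9z"/><path d="M527 16l-124 0 0 3 10 20-1 11-7 17-1 16 6-3 15-1 11 16 3 10 4 2 11-3 13 13 22-8 20 2 12 5 6 0z"/><path d="M451 161l-9 0-18 17-7 11 10 10 24 40 16 20 35 32 16 6 9-1 1-106-19 6-8-9-3-10-23-5z"/><path d="M349 295l-9 16-9 8-4 8-24-8-9-7-11-13-10 7-10 17 0 4 21 22-1 22 4 12 6 2 13 15 9 5 12 2 11 5 13 0 3 3 11-8 10 0 1-6-8-19-3-16-12-16 0-9 5-6 15-3 4-5-6-14-18-12z"/><path d="M527 349l-16 0-19 20-3 5-1 27 7 10 2 22-18 18-4 10 6 17 0 8-6 17-14 6-8 11-10 6 0 2 85-1z"/><path d="M58 16l-18 1 1 32-2 8-5 4-12 2-6 3 0 60 33 19 12 0 6 3 10-3 18 0 4-2 6-22 0-8-6-12 0-4 9-12-13-10-10-4-2-8-20-17-4-8 2-16z"/><path d="M347 72l-20 26 5 37-4 16-15 16-18 6-15 18 30 26 9 7 14 5 26-36 10-9 6-2 4-19-2-21-13-19 0-13 15-17-14-14z"/><path d="M19 313l-3 1 0 101 9-3 38-1 19-8 14-18 4-11 0-8-7-12-2-11 2-22-19-5-12 0-24 13-7-13z"/><path d="M78 405l-24 7-29 0-9 5 1 111 38 0 2-3 2-10 13-28 1-18 11-28 1-15z"/>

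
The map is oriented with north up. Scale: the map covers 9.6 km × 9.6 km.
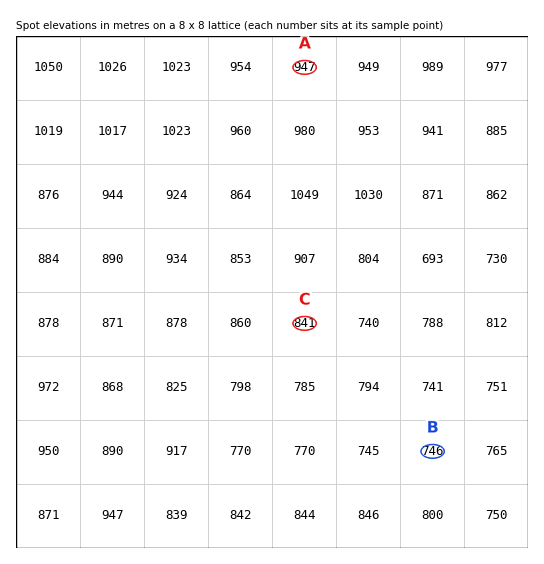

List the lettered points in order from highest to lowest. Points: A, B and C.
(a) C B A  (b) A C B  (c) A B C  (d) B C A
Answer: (b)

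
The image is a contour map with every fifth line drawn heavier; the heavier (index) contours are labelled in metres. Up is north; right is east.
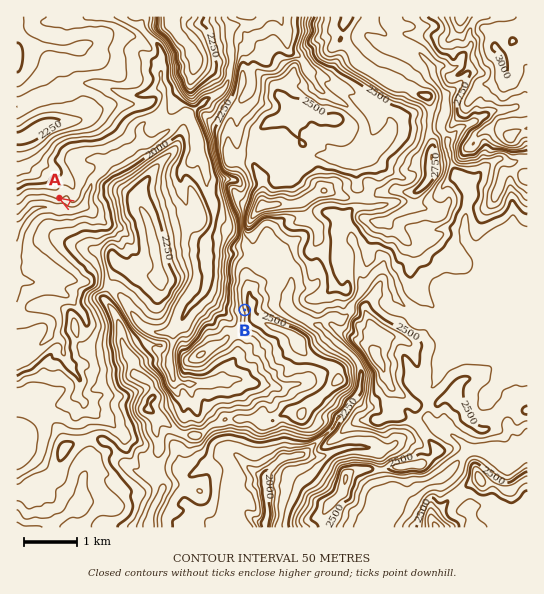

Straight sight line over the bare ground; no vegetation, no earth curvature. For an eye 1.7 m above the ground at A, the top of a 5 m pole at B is hidden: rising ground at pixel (116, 232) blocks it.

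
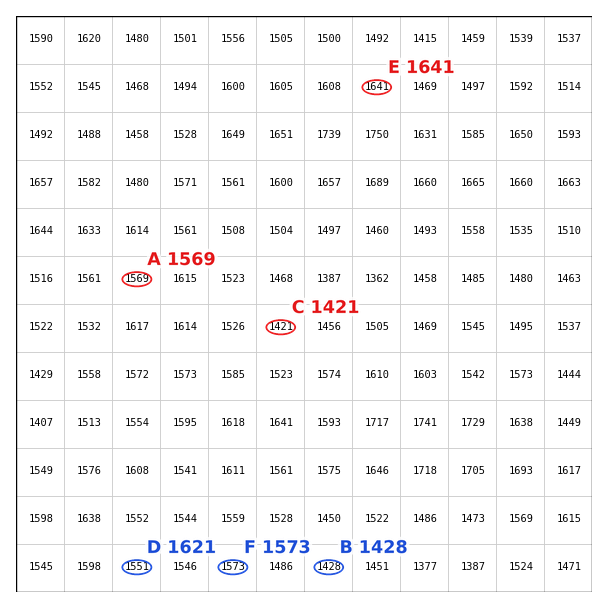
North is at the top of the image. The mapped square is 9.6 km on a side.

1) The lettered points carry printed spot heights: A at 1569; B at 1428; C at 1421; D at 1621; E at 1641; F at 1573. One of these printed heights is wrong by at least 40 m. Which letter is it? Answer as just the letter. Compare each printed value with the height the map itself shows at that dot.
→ D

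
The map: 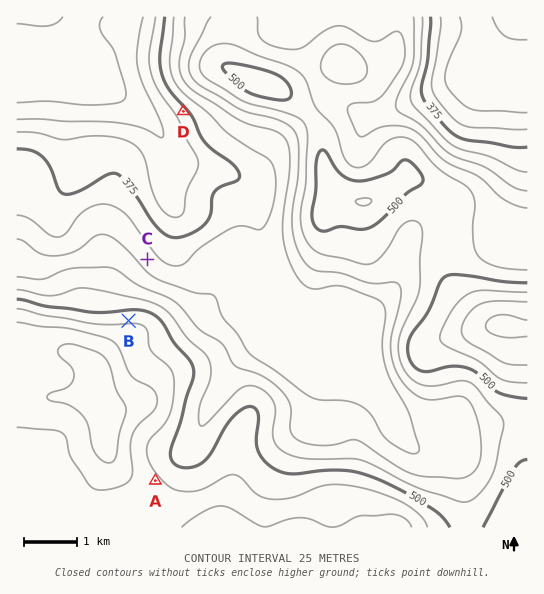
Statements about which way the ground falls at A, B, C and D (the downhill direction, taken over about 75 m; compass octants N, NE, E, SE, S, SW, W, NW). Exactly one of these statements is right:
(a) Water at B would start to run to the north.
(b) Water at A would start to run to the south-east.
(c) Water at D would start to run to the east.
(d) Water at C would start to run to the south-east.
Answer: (a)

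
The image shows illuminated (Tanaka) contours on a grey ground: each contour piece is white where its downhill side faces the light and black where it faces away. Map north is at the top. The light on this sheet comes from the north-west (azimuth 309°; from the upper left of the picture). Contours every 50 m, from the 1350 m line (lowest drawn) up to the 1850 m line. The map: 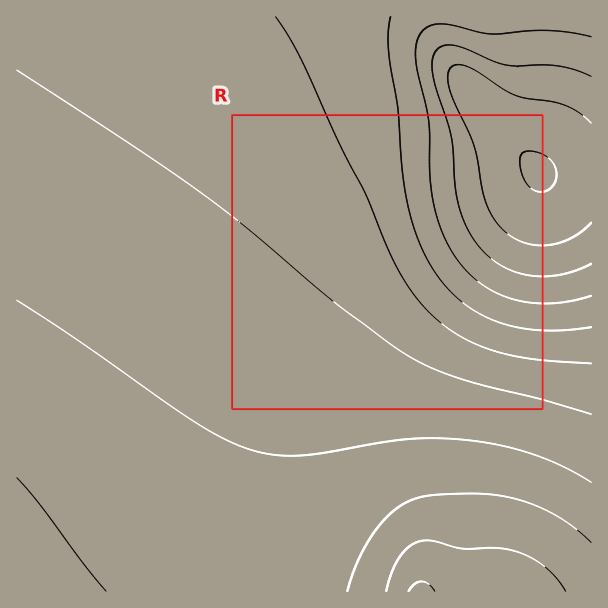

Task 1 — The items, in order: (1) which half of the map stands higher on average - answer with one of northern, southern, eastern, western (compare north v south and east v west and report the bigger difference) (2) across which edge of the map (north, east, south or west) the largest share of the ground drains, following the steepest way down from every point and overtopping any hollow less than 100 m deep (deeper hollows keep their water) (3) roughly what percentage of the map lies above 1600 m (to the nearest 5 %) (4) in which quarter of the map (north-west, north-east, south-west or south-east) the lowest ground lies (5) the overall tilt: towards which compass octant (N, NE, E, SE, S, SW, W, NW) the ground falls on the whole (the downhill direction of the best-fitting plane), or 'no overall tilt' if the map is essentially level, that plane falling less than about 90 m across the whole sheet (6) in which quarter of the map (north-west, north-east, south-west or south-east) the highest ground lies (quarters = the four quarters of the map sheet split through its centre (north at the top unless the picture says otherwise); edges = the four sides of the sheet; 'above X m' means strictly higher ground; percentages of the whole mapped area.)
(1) Taken as a whole, the southern half is higher than the northern.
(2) The largest share of the runoff leaves by the eastern edge.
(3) About 75 % of the map lies above 1600 m.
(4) Look to the north-east quarter for the lowest ground.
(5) On the whole the ground falls towards the north-east.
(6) The highest ground is in the south-east quarter.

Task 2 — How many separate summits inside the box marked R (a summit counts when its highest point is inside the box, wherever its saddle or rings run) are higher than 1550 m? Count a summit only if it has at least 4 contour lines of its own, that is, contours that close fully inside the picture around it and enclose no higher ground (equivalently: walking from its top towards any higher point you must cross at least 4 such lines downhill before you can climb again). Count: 0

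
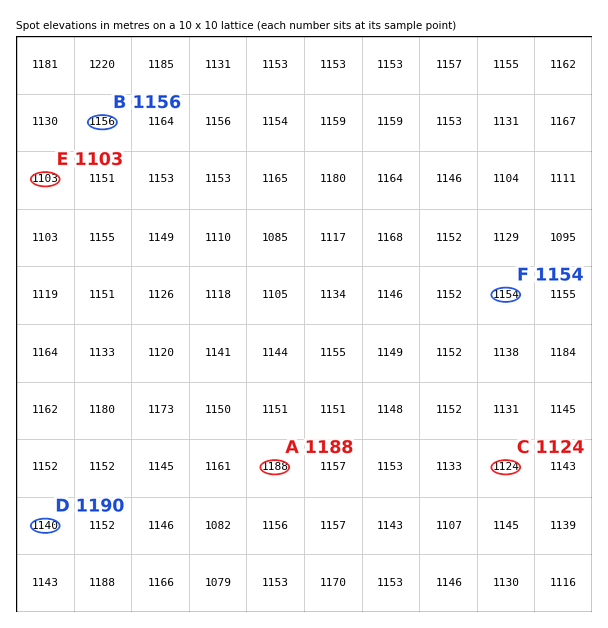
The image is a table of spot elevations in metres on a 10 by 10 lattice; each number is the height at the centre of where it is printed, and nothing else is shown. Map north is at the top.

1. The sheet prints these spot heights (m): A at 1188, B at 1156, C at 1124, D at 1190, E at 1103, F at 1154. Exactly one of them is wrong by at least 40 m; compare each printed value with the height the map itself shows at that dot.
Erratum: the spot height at D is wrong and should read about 1140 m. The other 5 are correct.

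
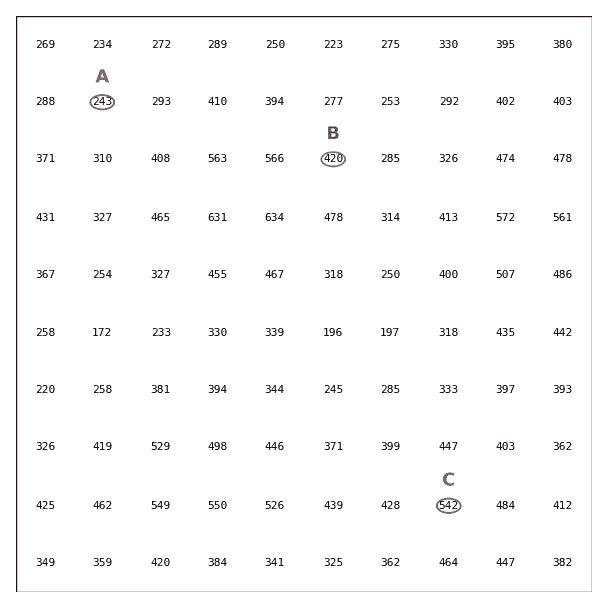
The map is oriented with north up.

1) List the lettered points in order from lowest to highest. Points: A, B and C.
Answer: A B C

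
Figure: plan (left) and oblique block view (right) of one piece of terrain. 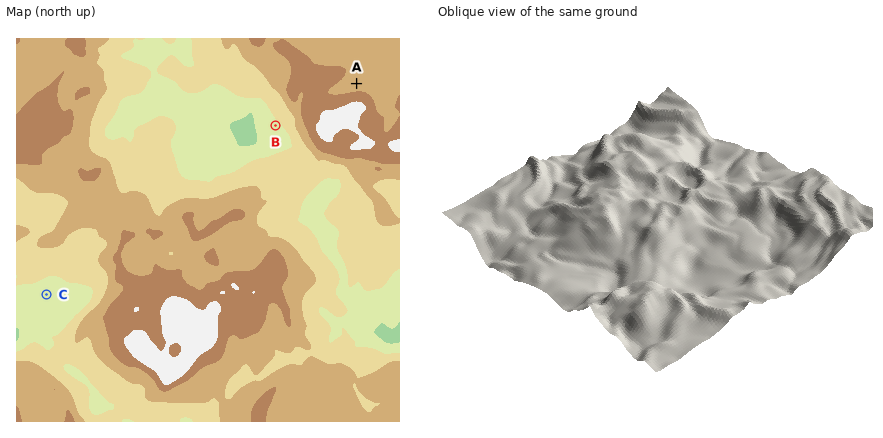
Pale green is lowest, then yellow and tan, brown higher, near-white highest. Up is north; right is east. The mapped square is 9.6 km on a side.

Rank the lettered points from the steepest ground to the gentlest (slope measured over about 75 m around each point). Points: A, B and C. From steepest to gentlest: B A C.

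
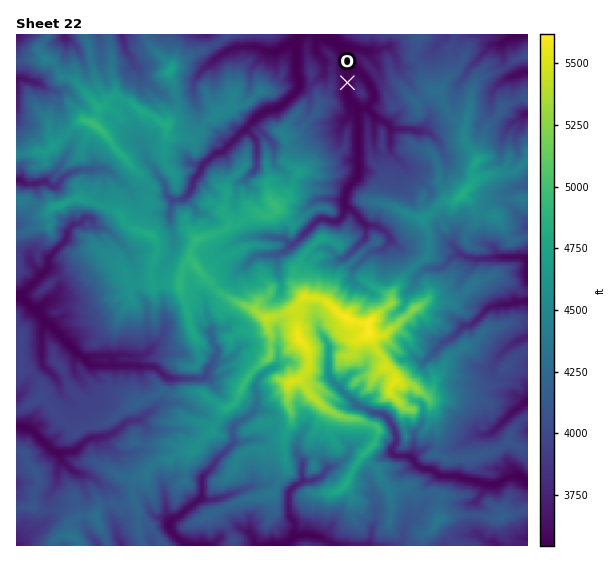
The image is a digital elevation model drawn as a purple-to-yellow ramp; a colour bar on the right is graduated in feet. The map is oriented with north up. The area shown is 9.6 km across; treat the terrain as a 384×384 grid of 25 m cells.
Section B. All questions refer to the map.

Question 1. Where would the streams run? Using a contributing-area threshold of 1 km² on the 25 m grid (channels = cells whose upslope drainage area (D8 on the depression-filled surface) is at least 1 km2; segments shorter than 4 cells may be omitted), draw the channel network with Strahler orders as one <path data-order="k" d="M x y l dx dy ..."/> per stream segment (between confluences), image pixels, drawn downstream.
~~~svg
<path data-order="1" d="M369 544l-3 1-28 0-1-1-4 0-4-3-3 0-5-4-11-1-1-1-14 1-2 3"/><path data-order="2" d="M293 539l-8 6-11 0"/><path data-order="2" d="M199 499l-20 17-6 3-2 2 0 11 10 9 6 4 4 0"/><path data-order="1" d="M215 499l-1 1-9 0-2-1-4 0"/><path data-order="1" d="M327 469l-6 8-10 3-1 1-8 0-3 3-4 1-6 7 0 23 6 9 0 11-2 4"/><path data-order="1" d="M61 459l-2-4-4-3"/><path data-order="2" d="M55 452l-1 0-23-23-2-1-4 0-2-1-5 0-1-2"/><path data-order="1" d="M494 431l21-22 6-2 4-4 2 0"/><path data-order="1" d="M139 420l-8 0-2 1-7 4-7 7-8 4-4 0-1 1-11 0-18 15-18 0"/><path data-order="1" d="M257 395l0 10-4 8-10 7-6 3-4 5 1 15-19 18-2 6-11 10 0 19-3 3"/><path data-order="2" d="M83 359l-38-39"/><path data-order="1" d="M329 353l0 22 4 6 25 26 7 1 9 5 7 0 2 2 8 8 6 13 0 5-6 8 0 3 4 4 14 0 12 12 2 1 8 0 10 7 17 0 5 3 4 0 7 2 4 0 1 2 4 0 2 1 13 0 9-7 7 0 1-1 4 0 8 5"/><path data-order="1" d="M149 351l-4 4-3 0-1 1-14 0-1-1-7 0-5 2-4 0-1-1-18 0-4 3-4 0"/><path data-order="1" d="M42 349l0-20 3-4 0-5"/><path data-order="1" d="M506 349l8-6 11-6 2 0"/><path data-order="1" d="M443 343l6-4 4-2 12-12 5 0 3-1 17-17 16-2 7-2 5 0 1-2 8 0"/><path data-order="1" d="M211 335l2 2 0 6 4 5 1 4-5 11-6 6-1 7-4 3-33 0-15-12-16 0-1-2-46 0-8-6"/><path data-order="2" d="M45 320l-14-13"/><path data-order="2" d="M31 307l-10-11"/><path data-order="1" d="M49 300l-10 8-5 0-3-1"/><path data-order="2" d="M21 296l-4 0"/><path data-order="1" d="M453 256l2 0 2-1 5 0 4 2 4 0 1 2 19 0 1-2 32 0 4 4 0 18"/><path data-order="1" d="M270 255l7 0 4-3 2 0 10-8"/><path data-order="1" d="M383 249l7-8 0-4-3-4-4-4-2 0-3-2-3 0-1-2-8 0"/><path data-order="2" d="M293 244l1 0 24-24 3-1 4 0 5 2 7 0 2-1 4-5 2-10"/><path data-order="1" d="M286 240l4 4 3 0"/><path data-order="1" d="M366 231l0-6"/><path data-order="2" d="M366 225l-15-16-6-4"/><path data-order="1" d="M90 219l-1-2-3 0-5 6-3 1-4 0-5 5-3 11-17 17-2 3 0 9-26 27"/><path data-order="3" d="M345 205l0-8 1-1 0-4 3-5 8-8 1-3 0-67-1-2"/><path data-order="1" d="M102 169l-23 0-1 2-7 1-6 4-10 11-4 0-5-6-4 0-5 3-11 0-5-4-4 0"/><path data-order="1" d="M145 155l1 5 9 9 0 3 3 4 7 7 0 2 1 2 0 6 1 3 4 3 0 1 10 0 2-1 7-7 5-15 4-4 3-5 0-3 4-4 1 0 8-8 3-1 4 0 21-21 2 0 0-2 13-13 8-5 8-2 7-2 17-18 1-2 0-7-2-5 0-31 1-1 0-6"/><path data-order="1" d="M391 152l-1-1 0-19 1-3"/><path data-order="1" d="M417 131l-4 0-2-2-20 0"/><path data-order="2" d="M391 129l-2-4-7-5-3-1-4 0 0-3-5-5-5-3-7 0-1-1"/><path data-order="1" d="M350 109l0-9-1-3"/><path data-order="3" d="M357 107l-8-10"/><path data-order="3" d="M349 97l-2-2 0-35-2-5 0-4-3-3"/><path data-order="1" d="M37 83l-3 0-9-4-8 0"/><path data-order="1" d="M523 72l4 0"/><path data-order="1" d="M133 63l-2-6-5-5 0-3-1-1 0-5-2-2 0-4-1-2"/><path data-order="1" d="M211 63l6-6 8-5 12-5 18 0 10 4 13 0 11-7 4 0 0-1 5-6"/><path data-order="1" d="M362 49l-4 0-1-1-15 0"/><path data-order="3" d="M342 48l-7-7-14-6"/><path data-order="1" d="M507 39l3-2 7 0 1-1 5 0 2-1 2 0"/>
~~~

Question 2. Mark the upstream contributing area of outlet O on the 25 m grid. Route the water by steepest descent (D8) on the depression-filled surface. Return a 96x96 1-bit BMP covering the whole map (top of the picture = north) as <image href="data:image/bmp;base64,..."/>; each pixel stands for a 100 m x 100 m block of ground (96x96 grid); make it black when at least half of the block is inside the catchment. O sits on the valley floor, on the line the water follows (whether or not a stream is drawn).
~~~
<image width="96" height="96" href="data:image/bmp;base64,Qk2+BAAAAAAAAD4AAAAoAAAAYAAAAGAAAAABAAEAAAAAAIAEAAATCwAAEwsAAAIAAAAAAAAA////AAAAAAAAAAAAAAAAAAAAAAAAAAAAAAAAAAAAAAAAAAAAAAAAAAAAAAAAAAAAAAAAAAAAAAAAAAAAAAAAAAAAAAAAAAAAAAAAAAAAAAAAAAAAAAAAAAAAAAAAAAAAAAAAAAAAAAAAAAAAAAAAAAAAAAAAAAAAAAAAAAAAAAAAAAAAAAAAAAAAAAAAAAAAAAAAAAAAAAAAAAAAAAAAAAAAAAAAAAAAAAAAAAAAAAAAAAAAAAAAAAAAAAAAAAAAAAAAAAAAAAAAAAAAAAAAAAAAAAAAAAAAAAAAAAAAAAAAAAAAAAAAAAAAAAAAAAAAAAAAAAAAAAAAAAAAAAAAAAAAAAAAAAAAAAAAAAAAAAAAAAAAAAAAAAAAAAAAAAAAAAAAAAAAAAAAAAAAAAAAAAAAAAAAAAAAAAAAAAAAAAAAAAAAAAAAAAAAAAAAAAAAAAAAAAAAAAAAAAAAAAAAAAAAAAAAAAAAAAAAAAAAAAAAAAAAAAAAAAAAAAAAAAAAAAAAAAAAAAAAAAAAAAAAAAAAAAAAAAAAAAAAAAAAAAAAAAAAAAAAAAAAAAAAAAAAAAAAAAAAAAAAAAAAAAAAAAAAAAAAAAAAAAAAAAAAAAAAAAAAAAAAAAAAAAAAAAAAAAAAAAAAAAAAAAAAAAAAAAAAAAAAAAAAAAAAAAAAAAAAAAAAAAAAA+AAAAAAAAAAAAfAB/AAAAAAAAAAAA/wD/gAAAAAAAAAAD/4H/wAAAAAAAAAAP/9//4AAAAAAAAAA/////4AAAAAAAAAB/////4AAAAAAAAAD/////8AAAAAAAAAH/////+AAAAAAAAAH//////AAAAAAAAAP//////gAAAAAAAAf//////wAAAAAAAAf//////4AAAAAAAAf//////4AAAAAAAAf//////4AAAAAAAAP//////8AAAAAAAAB//////4AAAAAAAAAf/////4AAAAAAAAAH/////4AAAAAAAAAA/////4AAAAAAAAAAD////8AAAAAAAAAAB////+AAAAAAAAAAA/////AAAAAAAAAAAf////4AAAAAAAAAAf////8AAAAAAAAAAP////+AAAAAAAAAAP////+AAAAAAAAAAH/////AAAAAAAAAAH/////AAAAAAAAAAf/////AAAAAAAAAAf/////AAAAAAAAAAf/////AAAAAAAAAAf////+AAAAAAAAAAf////8AAAAAAAAAAf////8AAAAAAAAAAH////8AAAAAAAAAAD////8AAAAAAAAAAB////4AAAAAAAAAAA////wAAAAAAAAAAA////gAAAAAAAAAAAf/H/gAAAAAAAAAAAP8BvAAAAAAAAAAAAP4AHAAAAAAAAAAAAHwAAAAAAAAAAAAAAHwAAAAAAAAAAAAAAAAAAAAAAAAAAAAAAAAAAAAAAAAAAAAAAAAAAAAAAAAAAAAAAAAAAAAAAAAAAAAAAAAAAAAAAAAAAAAAAAAAAAAAAAAAAAAAAAAAAAAAAAAAAAAAAAAAAAAAAAAAAAAAAAAAAAAA="/>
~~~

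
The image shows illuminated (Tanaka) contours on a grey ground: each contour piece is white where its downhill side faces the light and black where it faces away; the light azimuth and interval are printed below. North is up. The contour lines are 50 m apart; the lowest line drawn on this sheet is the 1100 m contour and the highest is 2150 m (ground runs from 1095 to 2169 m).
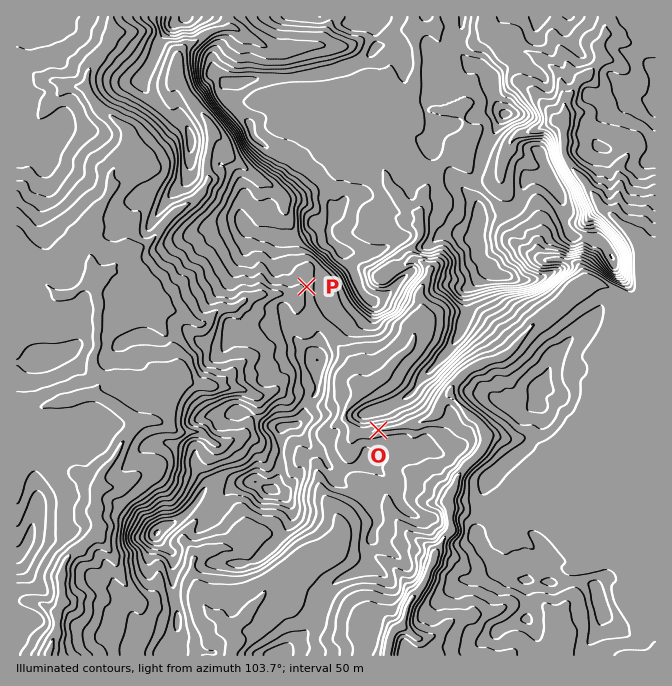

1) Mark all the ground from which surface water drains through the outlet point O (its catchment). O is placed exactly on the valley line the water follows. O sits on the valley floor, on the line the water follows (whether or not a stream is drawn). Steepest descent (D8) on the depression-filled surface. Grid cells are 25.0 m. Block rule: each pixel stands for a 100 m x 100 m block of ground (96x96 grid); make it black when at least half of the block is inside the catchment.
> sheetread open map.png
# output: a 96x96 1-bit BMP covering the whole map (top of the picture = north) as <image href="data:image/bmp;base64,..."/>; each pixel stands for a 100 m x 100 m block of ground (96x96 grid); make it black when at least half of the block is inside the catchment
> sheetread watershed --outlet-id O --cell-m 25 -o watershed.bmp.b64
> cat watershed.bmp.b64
<image width="96" height="96" href="data:image/bmp;base64,Qk2+BAAAAAAAAD4AAAAoAAAAYAAAAGAAAAABAAEAAAAAAIAEAAATCwAAEwsAAAIAAAAAAAAA////AAAAAAAAAAAAAAAAAAAAAAAAAAAAAAAAAAAAAAAAAAAAAAAAAAAAAAAAAAAAAAAAAAAAAAAAAAAAAAAAAAAAAAAAAAAAAAAAAAAAAAAAAAAAAAAAAAAAAAAAAAAAAAAAAAAAAAAAAAAAAAAAAAAAAAAAAAAAAAAAAAAAAAAAAAAAAAAAAAAAAAAAAAAAAAAAAAAAAAAAAAAAAAAAAAAAAAAAAAAAAAAAAAAAAAAAAAAAAAAAAAAAAAAAAAAAAAAAAAAAAAAAAAAAAAAAAAAAAAAAAAAAAAAAAAAAAAAAAAAAAAAAAAAAAAAAAAAAAAAAAAAAAAAAAAAAAAAAAAAAAAAAAAAAAAAAAAAAAAAAAAAAAAAAAAAAAAAAAAAAAAAAAAAAAAAAAAAAAAAAAAAAAAAAAAAAAAAAAAAAAAAAAAAAAAAAAAAAAAAAAAAAAAAAAAAAAAAAAAAAAAHgAAAAAAAAAAAAAAP8AAAAAAAAAAAAAAP+AAAAAAAAAAAAAA/+AAAAAAAAAAAAAB/+AAAAAAAAAAAAAD/+AAAAAAAAAAAAAD/+AAAAAAAAAAAAAB/+AAAAAAAAAAAAAB/+AAAAAAAAAAAAAA//AAAAAAAAAAAAAA//wAAAAAAAAAAAAAf/4AAAAAAAAAAAAAf/8AAAAAAAAAAAAAf/+AAAAAAAAAAAAAf//AAAAAAAAAAAAAf//gAAAAAAAAAAAAf//wAAAAAAAAAAAAf//4AAAAAAAAAAAAf//4AAAAAAAAAAAAf//8AAAAAAAAAAAAf//+AAAAAAAAAAAAf//+AAAAAAAAAAAAP//+AAAAAAAAAAAAH///AAAAAAAAAAAAD///AAAAAAAAAAAAA///AAAAAAAAAAAAAf//AAAAAAAAAAAAAf//AAAAAAAAAAAAAf//gAAAAAAAAAAAAf//wAAAAAAAAAAAA///4AAAAAAAAAAAA///wAAAAAAAAAAAB///wAAAAAAAAAAAD///gAAAAAAAAAAAH///gAAAAAAAAAAAH///gAAAAAAAAAAAH///gAAAAAAAAAAAH///wAAAAAAAAAAAD///wAAAAAAAAAAAH///gAAAAAAAAAAAH///gAAAAAAAAAAAH///gAAAAAAAAAAAP///gAAAAAAAAAAAP///gAAAAAAAAAAA////wAAAAAAAAAAB////wAAAAAAAAAAH////wAAAAAAAAAAf////wAAAAAAAAAB/////4AAAAAAAAAD/////4AAAAAAAAAH/////8AAAAAAAAAH/////8AAAAAAAAAP/////+AAAAAAAAAf/////+AAAAAAAAA//////8AAAAAAAAB//////8AAAAAAAAB//////8AAAAAAAAB//////8AAAAAAAAAH/////8AAAAAAAAAAAf///4AAAAAAAAAAAB///wAAAAAAAAAAAAP/+AAAAAAAAAAAAAH/+AAAAAAAAAAAAAD/8AAAAAAAAAAAAAD/8AAAAAAAAAAAAAD/+AAAAAAAAAAAAAD/+AAAAAAAAAAAAAH/+AAAAA="/>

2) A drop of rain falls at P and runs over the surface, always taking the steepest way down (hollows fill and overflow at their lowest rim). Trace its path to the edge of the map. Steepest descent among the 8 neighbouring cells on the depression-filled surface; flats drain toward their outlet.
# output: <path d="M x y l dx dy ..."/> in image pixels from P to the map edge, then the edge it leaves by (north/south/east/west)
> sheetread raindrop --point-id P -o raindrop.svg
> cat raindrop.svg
<path d="M307 287l-3 0-10 10-4 0-2-2-4 0-2-2-20 0-2 2-8 2-2 1-3 0-13 10-14 0-15 15-8 0-7-5-13-6-3 0-4-2-33-33-3-2-7 0-2-2-8 0-2-1-8 0-3 3-2 0-2 12-3 5 0 58-3 3 0 17 3 5 0 12-2 1 0 9 3 0 2 1 4 0 3 2 3 3 5 2 13 12 2 0 4 3 0 7-9 10-8 18-17 20 0 8 2 4-5 6 0 4-2 1 2 2 0 28-3 7-12 12-2 0-2 3-4 2-7 6-3 7 0 9-2 1 0 20-2 2 0 3-2 2 0 5-1 1 0 26-7 11 0 10"/>
exit: south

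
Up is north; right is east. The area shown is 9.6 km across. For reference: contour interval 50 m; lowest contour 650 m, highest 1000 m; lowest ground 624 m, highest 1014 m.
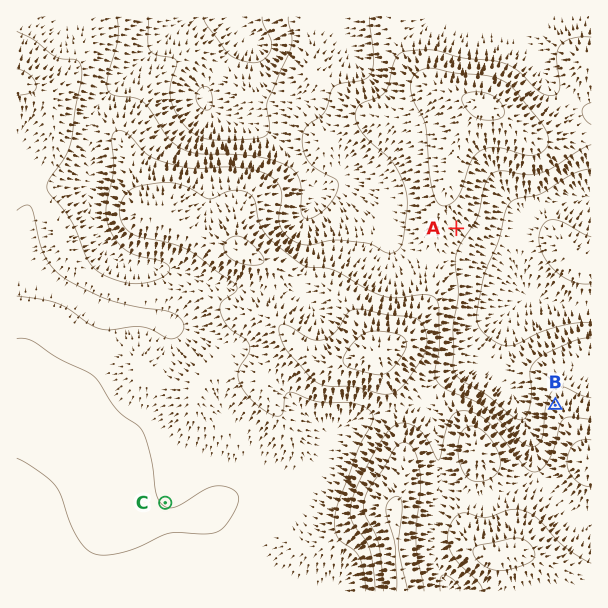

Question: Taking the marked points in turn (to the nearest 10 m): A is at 820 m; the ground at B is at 870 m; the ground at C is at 800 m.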